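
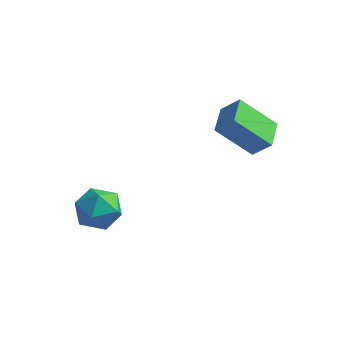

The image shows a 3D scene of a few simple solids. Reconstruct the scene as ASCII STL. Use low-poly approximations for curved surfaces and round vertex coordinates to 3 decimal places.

solid 
facet normal -0.193 0.920 0.341
outer loop
vertex -3.12 -2.412 -4.156
vertex -3.514 -2.846 -3.207
vertex -2.433 -2.587 -3.295
endloop
endfacet
facet normal 0.366 0.925 -0.104
outer loop
vertex -3.12 -2.412 -4.156
vertex -2.433 -2.587 -3.295
vertex -2.103 -2.834 -4.331
endloop
endfacet
facet normal 0.150 0.664 -0.732
outer loop
vertex -3.12 -2.412 -4.156
vertex -2.103 -2.834 -4.331
vertex -2.98 -3.245 -4.883
endloop
endfacet
facet normal -0.543 0.499 -0.676
outer loop
vertex -3.12 -2.412 -4.156
vertex -2.98 -3.245 -4.883
vertex -3.851 -3.252 -4.189
endloop
endfacet
facet normal -0.754 0.657 -0.013
outer loop
vertex -3.12 -2.412 -4.156
vertex -3.851 -3.252 -4.189
vertex -3.514 -2.846 -3.207
endloop
endfacet
facet normal 0.861 0.483 0.159
outer loop
vertex -2.103 -2.834 -4.331
vertex -2.433 -2.587 -3.295
vertex -1.869 -3.528 -3.491
endloop
endfacet
facet normal -0.042 0.475 0.879
outer loop
vertex -2.433 -2.587 -3.295
vertex -3.514 -2.846 -3.207
vertex -2.74 -3.535 -2.797
endloop
endfacet
facet normal -0.951 0.050 0.306
outer loop
vertex -3.514 -2.846 -3.207
vertex -3.851 -3.252 -4.189
vertex -3.617 -3.946 -3.349
endloop
endfacet
facet normal -0.609 -0.205 -0.766
outer loop
vertex -3.851 -3.252 -4.189
vertex -2.98 -3.245 -4.883
vertex -3.287 -4.193 -4.385
endloop
endfacet
facet normal 0.510 0.063 -0.858
outer loop
vertex -2.98 -3.245 -4.883
vertex -2.103 -2.834 -4.331
vertex -2.206 -3.934 -4.473
endloop
endfacet
facet normal 0.543 -0.499 0.676
outer loop
vertex -2.6 -4.368 -3.524
vertex -1.869 -3.528 -3.491
vertex -2.74 -3.535 -2.797
endloop
endfacet
facet normal -0.150 -0.664 0.732
outer loop
vertex -2.6 -4.368 -3.524
vertex -2.74 -3.535 -2.797
vertex -3.617 -3.946 -3.349
endloop
endfacet
facet normal -0.366 -0.925 0.104
outer loop
vertex -2.6 -4.368 -3.524
vertex -3.617 -3.946 -3.349
vertex -3.287 -4.193 -4.385
endloop
endfacet
facet normal 0.193 -0.920 -0.341
outer loop
vertex -2.6 -4.368 -3.524
vertex -3.287 -4.193 -4.385
vertex -2.206 -3.934 -4.473
endloop
endfacet
facet normal 0.754 -0.657 0.013
outer loop
vertex -2.6 -4.368 -3.524
vertex -2.206 -3.934 -4.473
vertex -1.869 -3.528 -3.491
endloop
endfacet
facet normal 0.609 0.205 0.766
outer loop
vertex -2.74 -3.535 -2.797
vertex -1.869 -3.528 -3.491
vertex -2.433 -2.587 -3.295
endloop
endfacet
facet normal -0.510 -0.063 0.858
outer loop
vertex -3.617 -3.946 -3.349
vertex -2.74 -3.535 -2.797
vertex -3.514 -2.846 -3.207
endloop
endfacet
facet normal -0.861 -0.483 -0.159
outer loop
vertex -3.287 -4.193 -4.385
vertex -3.617 -3.946 -3.349
vertex -3.851 -3.252 -4.189
endloop
endfacet
facet normal 0.042 -0.475 -0.879
outer loop
vertex -2.206 -3.934 -4.473
vertex -3.287 -4.193 -4.385
vertex -2.98 -3.245 -4.883
endloop
endfacet
facet normal 0.951 -0.050 -0.306
outer loop
vertex -1.869 -3.528 -3.491
vertex -2.206 -3.934 -4.473
vertex -2.103 -2.834 -4.331
endloop
endfacet
facet normal -0.661 -0.302 0.687
outer loop
vertex 1.483 -0.044 0.927
vertex 1.074 1.321 1.134
vertex 0.691 -0.159 0.115
endloop
endfacet
facet normal 0.285 -0.948 -0.143
outer loop
vertex 2.086 0.479 -1.334
vertex 1.483 -0.044 0.927
vertex 0.691 -0.159 0.115
endloop
endfacet
facet normal -0.661 -0.302 0.687
outer loop
vertex 0.691 -0.159 0.115
vertex 1.074 1.321 1.134
vertex 0.282 1.206 0.322
endloop
endfacet
facet normal -0.694 -0.100 -0.713
outer loop
vertex 0.282 1.206 0.322
vertex 2.086 0.479 -1.334
vertex 0.691 -0.159 0.115
endloop
endfacet
facet normal 0.694 0.100 0.713
outer loop
vertex 1.483 -0.044 0.927
vertex 2.469 1.959 -0.315
vertex 1.074 1.321 1.134
endloop
endfacet
facet normal 0.285 -0.948 -0.143
outer loop
vertex 2.878 0.594 -0.522
vertex 1.483 -0.044 0.927
vertex 2.086 0.479 -1.334
endloop
endfacet
facet normal 0.694 0.100 0.713
outer loop
vertex 2.878 0.594 -0.522
vertex 2.469 1.959 -0.315
vertex 1.483 -0.044 0.927
endloop
endfacet
facet normal -0.285 0.948 0.143
outer loop
vertex 1.074 1.321 1.134
vertex 2.469 1.959 -0.315
vertex 0.282 1.206 0.322
endloop
endfacet
facet normal -0.694 -0.100 -0.713
outer loop
vertex 1.677 1.844 -1.127
vertex 2.086 0.479 -1.334
vertex 0.282 1.206 0.322
endloop
endfacet
facet normal -0.285 0.948 0.143
outer loop
vertex 0.282 1.206 0.322
vertex 2.469 1.959 -0.315
vertex 1.677 1.844 -1.127
endloop
endfacet
facet normal 0.661 0.302 -0.687
outer loop
vertex 1.677 1.844 -1.127
vertex 2.878 0.594 -0.522
vertex 2.086 0.479 -1.334
endloop
endfacet
facet normal 0.661 0.302 -0.687
outer loop
vertex 2.469 1.959 -0.315
vertex 2.878 0.594 -0.522
vertex 1.677 1.844 -1.127
endloop
endfacet

endsolid


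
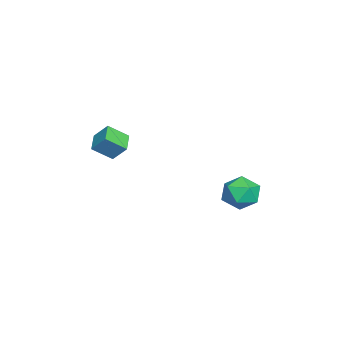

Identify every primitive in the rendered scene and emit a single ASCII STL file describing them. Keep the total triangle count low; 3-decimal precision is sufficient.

solid 
facet normal -0.946 -0.064 0.316
outer loop
vertex -2.431 -3.488 4.684
vertex -2.75 -2.522 3.924
vertex -2.658 -4.211 3.86
endloop
endfacet
facet normal 0.251 -0.761 0.598
outer loop
vertex -1.57 -4.138 3.496
vertex -2.431 -3.488 4.684
vertex -2.658 -4.211 3.86
endloop
endfacet
facet normal -0.946 -0.064 0.316
outer loop
vertex -2.658 -4.211 3.86
vertex -2.75 -2.522 3.924
vertex -2.977 -3.245 3.1
endloop
endfacet
facet normal -0.203 -0.646 -0.736
outer loop
vertex -2.977 -3.245 3.1
vertex -1.57 -4.138 3.496
vertex -2.658 -4.211 3.86
endloop
endfacet
facet normal 0.203 0.646 0.736
outer loop
vertex -2.431 -3.488 4.684
vertex -1.662 -2.449 3.56
vertex -2.75 -2.522 3.924
endloop
endfacet
facet normal 0.251 -0.761 0.598
outer loop
vertex -1.343 -3.415 4.32
vertex -2.431 -3.488 4.684
vertex -1.57 -4.138 3.496
endloop
endfacet
facet normal 0.203 0.646 0.736
outer loop
vertex -1.343 -3.415 4.32
vertex -1.662 -2.449 3.56
vertex -2.431 -3.488 4.684
endloop
endfacet
facet normal -0.251 0.761 -0.598
outer loop
vertex -2.75 -2.522 3.924
vertex -1.662 -2.449 3.56
vertex -2.977 -3.245 3.1
endloop
endfacet
facet normal -0.203 -0.646 -0.736
outer loop
vertex -1.889 -3.172 2.736
vertex -1.57 -4.138 3.496
vertex -2.977 -3.245 3.1
endloop
endfacet
facet normal -0.251 0.761 -0.598
outer loop
vertex -2.977 -3.245 3.1
vertex -1.662 -2.449 3.56
vertex -1.889 -3.172 2.736
endloop
endfacet
facet normal 0.946 0.064 -0.316
outer loop
vertex -1.889 -3.172 2.736
vertex -1.343 -3.415 4.32
vertex -1.57 -4.138 3.496
endloop
endfacet
facet normal 0.946 0.064 -0.316
outer loop
vertex -1.662 -2.449 3.56
vertex -1.343 -3.415 4.32
vertex -1.889 -3.172 2.736
endloop
endfacet
facet normal 0.315 -0.045 0.948
outer loop
vertex -1.922 3.368 1.232
vertex -2.842 2.895 1.515
vertex -2.004 2.299 1.209
endloop
endfacet
facet normal 0.865 -0.077 0.497
outer loop
vertex -1.922 3.368 1.232
vertex -2.004 2.299 1.209
vertex -1.502 2.815 0.415
endloop
endfacet
facet normal 0.854 0.511 0.093
outer loop
vertex -1.922 3.368 1.232
vertex -1.502 2.815 0.415
vertex -2.029 3.73 0.229
endloop
endfacet
facet normal 0.296 0.908 0.296
outer loop
vertex -1.922 3.368 1.232
vertex -2.029 3.73 0.229
vertex -2.858 3.779 0.908
endloop
endfacet
facet normal -0.037 0.565 0.824
outer loop
vertex -1.922 3.368 1.232
vertex -2.858 3.779 0.908
vertex -2.842 2.895 1.515
endloop
endfacet
facet normal 0.766 -0.640 0.068
outer loop
vertex -1.502 2.815 0.415
vertex -2.004 2.299 1.209
vertex -2.162 2.001 0.192
endloop
endfacet
facet normal -0.126 -0.587 0.800
outer loop
vertex -2.004 2.299 1.209
vertex -2.842 2.895 1.515
vertex -2.991 2.05 0.871
endloop
endfacet
facet normal -0.694 0.399 0.599
outer loop
vertex -2.842 2.895 1.515
vertex -2.858 3.779 0.908
vertex -3.518 2.965 0.685
endloop
endfacet
facet normal -0.153 0.954 -0.256
outer loop
vertex -2.858 3.779 0.908
vertex -2.029 3.73 0.229
vertex -3.016 3.481 -0.109
endloop
endfacet
facet normal 0.749 0.313 -0.584
outer loop
vertex -2.029 3.73 0.229
vertex -1.502 2.815 0.415
vertex -2.178 2.885 -0.415
endloop
endfacet
facet normal -0.296 -0.908 -0.296
outer loop
vertex -3.098 2.412 -0.132
vertex -2.162 2.001 0.192
vertex -2.991 2.05 0.871
endloop
endfacet
facet normal -0.854 -0.511 -0.093
outer loop
vertex -3.098 2.412 -0.132
vertex -2.991 2.05 0.871
vertex -3.518 2.965 0.685
endloop
endfacet
facet normal -0.865 0.077 -0.497
outer loop
vertex -3.098 2.412 -0.132
vertex -3.518 2.965 0.685
vertex -3.016 3.481 -0.109
endloop
endfacet
facet normal -0.315 0.045 -0.948
outer loop
vertex -3.098 2.412 -0.132
vertex -3.016 3.481 -0.109
vertex -2.178 2.885 -0.415
endloop
endfacet
facet normal 0.037 -0.565 -0.824
outer loop
vertex -3.098 2.412 -0.132
vertex -2.178 2.885 -0.415
vertex -2.162 2.001 0.192
endloop
endfacet
facet normal 0.153 -0.954 0.256
outer loop
vertex -2.991 2.05 0.871
vertex -2.162 2.001 0.192
vertex -2.004 2.299 1.209
endloop
endfacet
facet normal -0.749 -0.313 0.584
outer loop
vertex -3.518 2.965 0.685
vertex -2.991 2.05 0.871
vertex -2.842 2.895 1.515
endloop
endfacet
facet normal -0.766 0.640 -0.068
outer loop
vertex -3.016 3.481 -0.109
vertex -3.518 2.965 0.685
vertex -2.858 3.779 0.908
endloop
endfacet
facet normal 0.126 0.587 -0.800
outer loop
vertex -2.178 2.885 -0.415
vertex -3.016 3.481 -0.109
vertex -2.029 3.73 0.229
endloop
endfacet
facet normal 0.694 -0.399 -0.599
outer loop
vertex -2.162 2.001 0.192
vertex -2.178 2.885 -0.415
vertex -1.502 2.815 0.415
endloop
endfacet

endsolid


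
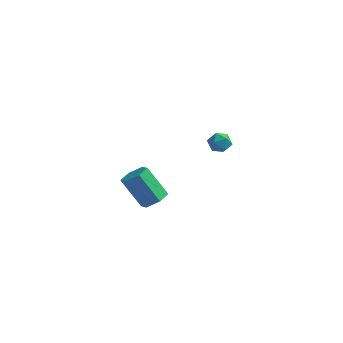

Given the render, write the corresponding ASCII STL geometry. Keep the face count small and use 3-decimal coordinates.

solid 
facet normal 0.597 -0.079 -0.798
outer loop
vertex -0.925 3.839 -3.555
vertex -1.542 3.542 -3.987
vertex -1.41 4.34 -3.967
endloop
endfacet
facet normal 0.535 0.782 0.321
outer loop
vertex -0.925 3.839 -3.555
vertex -1.41 4.34 -3.967
vertex -2.1 3.996 -1.982
endloop
endfacet
facet normal 0.535 0.782 0.321
outer loop
vertex -2.1 3.996 -1.982
vertex -1.41 4.34 -3.967
vertex -2.585 4.497 -2.394
endloop
endfacet
facet normal -0.596 0.080 0.799
outer loop
vertex -2.1 3.996 -1.982
vertex -2.585 4.497 -2.394
vertex -2.718 3.698 -2.413
endloop
endfacet
facet normal 0.597 -0.079 -0.798
outer loop
vertex -1.41 4.34 -3.967
vertex -1.542 3.542 -3.987
vertex -2.027 4.043 -4.399
endloop
endfacet
facet normal -0.250 0.927 -0.280
outer loop
vertex -1.41 4.34 -3.967
vertex -2.027 4.043 -4.399
vertex -2.585 4.497 -2.394
endloop
endfacet
facet normal -0.251 0.927 -0.280
outer loop
vertex -2.585 4.497 -2.394
vertex -2.027 4.043 -4.399
vertex -3.202 4.2 -2.825
endloop
endfacet
facet normal -0.596 0.080 0.799
outer loop
vertex -2.585 4.497 -2.394
vertex -3.202 4.2 -2.825
vertex -2.718 3.698 -2.413
endloop
endfacet
facet normal 0.596 -0.080 -0.799
outer loop
vertex -2.027 4.043 -4.399
vertex -1.542 3.542 -3.987
vertex -2.16 3.244 -4.418
endloop
endfacet
facet normal -0.786 0.145 -0.601
outer loop
vertex -2.027 4.043 -4.399
vertex -2.16 3.244 -4.418
vertex -3.202 4.2 -2.825
endloop
endfacet
facet normal -0.786 0.146 -0.601
outer loop
vertex -3.202 4.2 -2.825
vertex -2.16 3.244 -4.418
vertex -3.335 3.401 -2.845
endloop
endfacet
facet normal -0.597 0.079 0.798
outer loop
vertex -3.202 4.2 -2.825
vertex -3.335 3.401 -2.845
vertex -2.718 3.698 -2.413
endloop
endfacet
facet normal 0.596 -0.080 -0.799
outer loop
vertex -2.16 3.244 -4.418
vertex -1.542 3.542 -3.987
vertex -1.675 2.743 -4.006
endloop
endfacet
facet normal -0.535 -0.782 -0.321
outer loop
vertex -2.16 3.244 -4.418
vertex -1.675 2.743 -4.006
vertex -3.335 3.401 -2.845
endloop
endfacet
facet normal -0.535 -0.782 -0.321
outer loop
vertex -3.335 3.401 -2.845
vertex -1.675 2.743 -4.006
vertex -2.85 2.9 -2.433
endloop
endfacet
facet normal -0.597 0.079 0.798
outer loop
vertex -3.335 3.401 -2.845
vertex -2.85 2.9 -2.433
vertex -2.718 3.698 -2.413
endloop
endfacet
facet normal 0.596 -0.080 -0.799
outer loop
vertex -1.675 2.743 -4.006
vertex -1.542 3.542 -3.987
vertex -1.058 3.04 -3.575
endloop
endfacet
facet normal 0.251 -0.927 0.280
outer loop
vertex -1.675 2.743 -4.006
vertex -1.058 3.04 -3.575
vertex -2.85 2.9 -2.433
endloop
endfacet
facet normal 0.251 -0.927 0.279
outer loop
vertex -2.85 2.9 -2.433
vertex -1.058 3.04 -3.575
vertex -2.233 3.197 -2.001
endloop
endfacet
facet normal -0.597 0.079 0.798
outer loop
vertex -2.85 2.9 -2.433
vertex -2.233 3.197 -2.001
vertex -2.718 3.698 -2.413
endloop
endfacet
facet normal 0.597 -0.079 -0.798
outer loop
vertex -1.058 3.04 -3.575
vertex -1.542 3.542 -3.987
vertex -0.925 3.839 -3.555
endloop
endfacet
facet normal 0.786 -0.146 0.601
outer loop
vertex -1.058 3.04 -3.575
vertex -0.925 3.839 -3.555
vertex -2.233 3.197 -2.001
endloop
endfacet
facet normal 0.786 -0.145 0.601
outer loop
vertex -2.233 3.197 -2.001
vertex -0.925 3.839 -3.555
vertex -2.1 3.996 -1.982
endloop
endfacet
facet normal -0.596 0.080 0.799
outer loop
vertex -2.233 3.197 -2.001
vertex -2.1 3.996 -1.982
vertex -2.718 3.698 -2.413
endloop
endfacet
facet normal 0.262 0.309 0.914
outer loop
vertex 2.922 1.666 3.538
vertex 2.506 1.252 3.797
vertex 3.111 1.071 3.685
endloop
endfacet
facet normal 0.806 0.370 0.461
outer loop
vertex 2.922 1.666 3.538
vertex 3.111 1.071 3.685
vertex 3.301 1.341 3.136
endloop
endfacet
facet normal 0.602 0.795 -0.075
outer loop
vertex 2.922 1.666 3.538
vertex 3.301 1.341 3.136
vertex 2.813 1.689 2.907
endloop
endfacet
facet normal -0.071 0.996 0.049
outer loop
vertex 2.922 1.666 3.538
vertex 2.813 1.689 2.907
vertex 2.322 1.634 3.315
endloop
endfacet
facet normal -0.282 0.696 0.660
outer loop
vertex 2.922 1.666 3.538
vertex 2.322 1.634 3.315
vertex 2.506 1.252 3.797
endloop
endfacet
facet normal 0.942 -0.277 0.189
outer loop
vertex 3.301 1.341 3.136
vertex 3.111 1.071 3.685
vertex 3.118 0.726 3.145
endloop
endfacet
facet normal 0.059 -0.376 0.925
outer loop
vertex 3.111 1.071 3.685
vertex 2.506 1.252 3.797
vertex 2.627 0.671 3.553
endloop
endfacet
facet normal -0.821 0.252 0.513
outer loop
vertex 2.506 1.252 3.797
vertex 2.322 1.634 3.315
vertex 2.139 1.019 3.324
endloop
endfacet
facet normal -0.479 0.737 -0.477
outer loop
vertex 2.322 1.634 3.315
vertex 2.813 1.689 2.907
vertex 2.329 1.289 2.775
endloop
endfacet
facet normal 0.611 0.411 -0.677
outer loop
vertex 2.813 1.689 2.907
vertex 3.301 1.341 3.136
vertex 2.934 1.108 2.663
endloop
endfacet
facet normal 0.071 -0.996 -0.049
outer loop
vertex 2.518 0.694 2.922
vertex 3.118 0.726 3.145
vertex 2.627 0.671 3.553
endloop
endfacet
facet normal -0.602 -0.795 0.075
outer loop
vertex 2.518 0.694 2.922
vertex 2.627 0.671 3.553
vertex 2.139 1.019 3.324
endloop
endfacet
facet normal -0.806 -0.370 -0.461
outer loop
vertex 2.518 0.694 2.922
vertex 2.139 1.019 3.324
vertex 2.329 1.289 2.775
endloop
endfacet
facet normal -0.262 -0.309 -0.914
outer loop
vertex 2.518 0.694 2.922
vertex 2.329 1.289 2.775
vertex 2.934 1.108 2.663
endloop
endfacet
facet normal 0.282 -0.696 -0.660
outer loop
vertex 2.518 0.694 2.922
vertex 2.934 1.108 2.663
vertex 3.118 0.726 3.145
endloop
endfacet
facet normal 0.479 -0.737 0.477
outer loop
vertex 2.627 0.671 3.553
vertex 3.118 0.726 3.145
vertex 3.111 1.071 3.685
endloop
endfacet
facet normal -0.611 -0.411 0.677
outer loop
vertex 2.139 1.019 3.324
vertex 2.627 0.671 3.553
vertex 2.506 1.252 3.797
endloop
endfacet
facet normal -0.942 0.277 -0.189
outer loop
vertex 2.329 1.289 2.775
vertex 2.139 1.019 3.324
vertex 2.322 1.634 3.315
endloop
endfacet
facet normal -0.059 0.376 -0.925
outer loop
vertex 2.934 1.108 2.663
vertex 2.329 1.289 2.775
vertex 2.813 1.689 2.907
endloop
endfacet
facet normal 0.821 -0.252 -0.513
outer loop
vertex 3.118 0.726 3.145
vertex 2.934 1.108 2.663
vertex 3.301 1.341 3.136
endloop
endfacet

endsolid


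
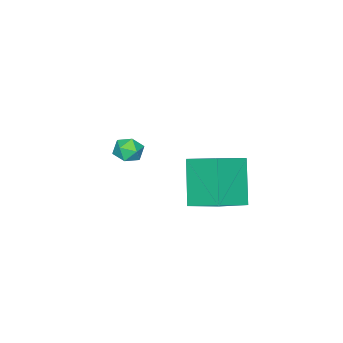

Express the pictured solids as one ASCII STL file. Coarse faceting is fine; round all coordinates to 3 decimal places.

solid 
facet normal -0.265 0.705 0.657
outer loop
vertex 1.683 -2.951 1.55
vertex 2.005 -3.268 2.02
vertex 2.311 -2.819 1.662
endloop
endfacet
facet normal -0.206 0.979 0.002
outer loop
vertex 1.683 -2.951 1.55
vertex 2.311 -2.819 1.662
vertex 2.091 -2.864 1.05
endloop
endfacet
facet normal -0.655 0.625 -0.426
outer loop
vertex 1.683 -2.951 1.55
vertex 2.091 -2.864 1.05
vertex 1.648 -3.342 1.03
endloop
endfacet
facet normal -0.991 0.132 -0.033
outer loop
vertex 1.683 -2.951 1.55
vertex 1.648 -3.342 1.03
vertex 1.595 -3.592 1.63
endloop
endfacet
facet normal -0.749 0.182 0.636
outer loop
vertex 1.683 -2.951 1.55
vertex 1.595 -3.592 1.63
vertex 2.005 -3.268 2.02
endloop
endfacet
facet normal 0.459 0.859 -0.228
outer loop
vertex 2.091 -2.864 1.05
vertex 2.311 -2.819 1.662
vertex 2.665 -3.128 1.21
endloop
endfacet
facet normal 0.364 0.416 0.833
outer loop
vertex 2.311 -2.819 1.662
vertex 2.005 -3.268 2.02
vertex 2.612 -3.378 1.81
endloop
endfacet
facet normal -0.420 -0.430 0.799
outer loop
vertex 2.005 -3.268 2.02
vertex 1.595 -3.592 1.63
vertex 2.169 -3.856 1.79
endloop
endfacet
facet normal -0.810 -0.512 -0.285
outer loop
vertex 1.595 -3.592 1.63
vertex 1.648 -3.342 1.03
vertex 1.949 -3.901 1.178
endloop
endfacet
facet normal -0.267 0.286 -0.920
outer loop
vertex 1.648 -3.342 1.03
vertex 2.091 -2.864 1.05
vertex 2.255 -3.452 0.82
endloop
endfacet
facet normal 0.991 -0.132 0.033
outer loop
vertex 2.577 -3.769 1.29
vertex 2.665 -3.128 1.21
vertex 2.612 -3.378 1.81
endloop
endfacet
facet normal 0.655 -0.625 0.426
outer loop
vertex 2.577 -3.769 1.29
vertex 2.612 -3.378 1.81
vertex 2.169 -3.856 1.79
endloop
endfacet
facet normal 0.206 -0.979 -0.002
outer loop
vertex 2.577 -3.769 1.29
vertex 2.169 -3.856 1.79
vertex 1.949 -3.901 1.178
endloop
endfacet
facet normal 0.265 -0.705 -0.657
outer loop
vertex 2.577 -3.769 1.29
vertex 1.949 -3.901 1.178
vertex 2.255 -3.452 0.82
endloop
endfacet
facet normal 0.749 -0.182 -0.636
outer loop
vertex 2.577 -3.769 1.29
vertex 2.255 -3.452 0.82
vertex 2.665 -3.128 1.21
endloop
endfacet
facet normal 0.810 0.512 0.285
outer loop
vertex 2.612 -3.378 1.81
vertex 2.665 -3.128 1.21
vertex 2.311 -2.819 1.662
endloop
endfacet
facet normal 0.267 -0.286 0.920
outer loop
vertex 2.169 -3.856 1.79
vertex 2.612 -3.378 1.81
vertex 2.005 -3.268 2.02
endloop
endfacet
facet normal -0.459 -0.859 0.228
outer loop
vertex 1.949 -3.901 1.178
vertex 2.169 -3.856 1.79
vertex 1.595 -3.592 1.63
endloop
endfacet
facet normal -0.364 -0.416 -0.833
outer loop
vertex 2.255 -3.452 0.82
vertex 1.949 -3.901 1.178
vertex 1.648 -3.342 1.03
endloop
endfacet
facet normal 0.420 0.430 -0.799
outer loop
vertex 2.665 -3.128 1.21
vertex 2.255 -3.452 0.82
vertex 2.091 -2.864 1.05
endloop
endfacet
facet normal -0.456 -0.367 0.810
outer loop
vertex 2.73 -0.223 2.641
vertex 2.727 1.153 3.263
vertex 1.333 0.07 1.987
endloop
endfacet
facet normal 0.002 -0.911 -0.412
outer loop
vertex 2.273 0.827 0.317
vertex 2.73 -0.223 2.641
vertex 1.333 0.07 1.987
endloop
endfacet
facet normal -0.456 -0.367 0.810
outer loop
vertex 1.333 0.07 1.987
vertex 2.727 1.153 3.263
vertex 1.33 1.446 2.609
endloop
endfacet
facet normal -0.890 0.186 -0.416
outer loop
vertex 1.33 1.446 2.609
vertex 2.273 0.827 0.317
vertex 1.333 0.07 1.987
endloop
endfacet
facet normal 0.890 -0.186 0.416
outer loop
vertex 2.73 -0.223 2.641
vertex 3.667 1.91 1.593
vertex 2.727 1.153 3.263
endloop
endfacet
facet normal 0.002 -0.911 -0.412
outer loop
vertex 3.67 0.534 0.971
vertex 2.73 -0.223 2.641
vertex 2.273 0.827 0.317
endloop
endfacet
facet normal 0.890 -0.186 0.416
outer loop
vertex 3.67 0.534 0.971
vertex 3.667 1.91 1.593
vertex 2.73 -0.223 2.641
endloop
endfacet
facet normal -0.002 0.911 0.412
outer loop
vertex 2.727 1.153 3.263
vertex 3.667 1.91 1.593
vertex 1.33 1.446 2.609
endloop
endfacet
facet normal -0.890 0.186 -0.416
outer loop
vertex 2.27 2.203 0.939
vertex 2.273 0.827 0.317
vertex 1.33 1.446 2.609
endloop
endfacet
facet normal -0.002 0.911 0.412
outer loop
vertex 1.33 1.446 2.609
vertex 3.667 1.91 1.593
vertex 2.27 2.203 0.939
endloop
endfacet
facet normal 0.456 0.367 -0.810
outer loop
vertex 2.27 2.203 0.939
vertex 3.67 0.534 0.971
vertex 2.273 0.827 0.317
endloop
endfacet
facet normal 0.456 0.367 -0.810
outer loop
vertex 3.667 1.91 1.593
vertex 3.67 0.534 0.971
vertex 2.27 2.203 0.939
endloop
endfacet

endsolid


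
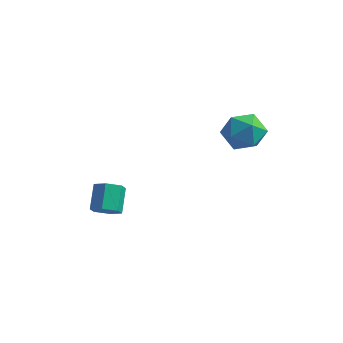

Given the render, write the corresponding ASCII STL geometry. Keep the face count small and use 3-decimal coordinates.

solid 
facet normal -0.219 0.921 0.322
outer loop
vertex 2.102 1.947 1.539
vertex 1.208 1.574 2.0
vertex 2.127 1.599 2.553
endloop
endfacet
facet normal 0.487 0.830 0.273
outer loop
vertex 2.102 1.947 1.539
vertex 2.127 1.599 2.553
vertex 2.925 1.352 1.881
endloop
endfacet
facet normal 0.640 0.654 -0.402
outer loop
vertex 2.102 1.947 1.539
vertex 2.925 1.352 1.881
vertex 2.5 1.173 0.913
endloop
endfacet
facet normal 0.029 0.638 -0.770
outer loop
vertex 2.102 1.947 1.539
vertex 2.5 1.173 0.913
vertex 1.439 1.31 0.986
endloop
endfacet
facet normal -0.501 0.803 -0.323
outer loop
vertex 2.102 1.947 1.539
vertex 1.439 1.31 0.986
vertex 1.208 1.574 2.0
endloop
endfacet
facet normal 0.668 0.280 0.690
outer loop
vertex 2.925 1.352 1.881
vertex 2.127 1.599 2.553
vertex 2.541 0.61 2.554
endloop
endfacet
facet normal -0.475 0.427 0.769
outer loop
vertex 2.127 1.599 2.553
vertex 1.208 1.574 2.0
vertex 1.48 0.747 2.627
endloop
endfacet
facet normal -0.933 0.235 -0.274
outer loop
vertex 1.208 1.574 2.0
vertex 1.439 1.31 0.986
vertex 1.055 0.568 1.659
endloop
endfacet
facet normal -0.073 -0.031 -0.997
outer loop
vertex 1.439 1.31 0.986
vertex 2.5 1.173 0.913
vertex 1.853 0.321 0.987
endloop
endfacet
facet normal 0.916 -0.003 -0.402
outer loop
vertex 2.5 1.173 0.913
vertex 2.925 1.352 1.881
vertex 2.772 0.346 1.54
endloop
endfacet
facet normal -0.029 -0.638 0.770
outer loop
vertex 1.878 -0.027 2.001
vertex 2.541 0.61 2.554
vertex 1.48 0.747 2.627
endloop
endfacet
facet normal -0.640 -0.654 0.402
outer loop
vertex 1.878 -0.027 2.001
vertex 1.48 0.747 2.627
vertex 1.055 0.568 1.659
endloop
endfacet
facet normal -0.487 -0.830 -0.273
outer loop
vertex 1.878 -0.027 2.001
vertex 1.055 0.568 1.659
vertex 1.853 0.321 0.987
endloop
endfacet
facet normal 0.219 -0.921 -0.322
outer loop
vertex 1.878 -0.027 2.001
vertex 1.853 0.321 0.987
vertex 2.772 0.346 1.54
endloop
endfacet
facet normal 0.501 -0.803 0.323
outer loop
vertex 1.878 -0.027 2.001
vertex 2.772 0.346 1.54
vertex 2.541 0.61 2.554
endloop
endfacet
facet normal 0.073 0.031 0.997
outer loop
vertex 1.48 0.747 2.627
vertex 2.541 0.61 2.554
vertex 2.127 1.599 2.553
endloop
endfacet
facet normal -0.916 0.003 0.402
outer loop
vertex 1.055 0.568 1.659
vertex 1.48 0.747 2.627
vertex 1.208 1.574 2.0
endloop
endfacet
facet normal -0.668 -0.280 -0.690
outer loop
vertex 1.853 0.321 0.987
vertex 1.055 0.568 1.659
vertex 1.439 1.31 0.986
endloop
endfacet
facet normal 0.475 -0.427 -0.769
outer loop
vertex 2.772 0.346 1.54
vertex 1.853 0.321 0.987
vertex 2.5 1.173 0.913
endloop
endfacet
facet normal 0.933 -0.235 0.274
outer loop
vertex 2.541 0.61 2.554
vertex 2.772 0.346 1.54
vertex 2.925 1.352 1.881
endloop
endfacet
facet normal 0.255 -0.684 -0.683
outer loop
vertex -2.72 -1.316 -3.744
vertex -3.275 -1.739 -3.528
vertex -3.375 -1.247 -4.058
endloop
endfacet
facet normal 0.359 0.723 -0.590
outer loop
vertex -2.72 -1.316 -3.744
vertex -3.375 -1.247 -4.058
vertex -3.07 -0.379 -2.808
endloop
endfacet
facet normal 0.359 0.723 -0.590
outer loop
vertex -3.07 -0.379 -2.808
vertex -3.375 -1.247 -4.058
vertex -3.725 -0.31 -3.122
endloop
endfacet
facet normal -0.255 0.685 0.683
outer loop
vertex -3.07 -0.379 -2.808
vertex -3.725 -0.31 -3.122
vertex -3.625 -0.801 -2.592
endloop
endfacet
facet normal 0.254 -0.684 -0.683
outer loop
vertex -3.375 -1.247 -4.058
vertex -3.275 -1.739 -3.528
vertex -3.93 -1.669 -3.842
endloop
endfacet
facet normal -0.597 0.444 -0.668
outer loop
vertex -3.375 -1.247 -4.058
vertex -3.93 -1.669 -3.842
vertex -3.725 -0.31 -3.122
endloop
endfacet
facet normal -0.597 0.444 -0.668
outer loop
vertex -3.725 -0.31 -3.122
vertex -3.93 -1.669 -3.842
vertex -4.28 -0.732 -2.906
endloop
endfacet
facet normal -0.255 0.685 0.683
outer loop
vertex -3.725 -0.31 -3.122
vertex -4.28 -0.732 -2.906
vertex -3.625 -0.801 -2.592
endloop
endfacet
facet normal 0.254 -0.684 -0.683
outer loop
vertex -3.93 -1.669 -3.842
vertex -3.275 -1.739 -3.528
vertex -3.83 -2.161 -3.312
endloop
endfacet
facet normal -0.957 -0.279 -0.078
outer loop
vertex -3.93 -1.669 -3.842
vertex -3.83 -2.161 -3.312
vertex -4.28 -0.732 -2.906
endloop
endfacet
facet normal -0.957 -0.279 -0.078
outer loop
vertex -4.28 -0.732 -2.906
vertex -3.83 -2.161 -3.312
vertex -4.18 -1.224 -2.376
endloop
endfacet
facet normal -0.255 0.684 0.683
outer loop
vertex -4.28 -0.732 -2.906
vertex -4.18 -1.224 -2.376
vertex -3.625 -0.801 -2.592
endloop
endfacet
facet normal 0.255 -0.685 -0.683
outer loop
vertex -3.83 -2.161 -3.312
vertex -3.275 -1.739 -3.528
vertex -3.175 -2.23 -2.998
endloop
endfacet
facet normal -0.359 -0.723 0.590
outer loop
vertex -3.83 -2.161 -3.312
vertex -3.175 -2.23 -2.998
vertex -4.18 -1.224 -2.376
endloop
endfacet
facet normal -0.359 -0.723 0.590
outer loop
vertex -4.18 -1.224 -2.376
vertex -3.175 -2.23 -2.998
vertex -3.525 -1.293 -2.062
endloop
endfacet
facet normal -0.255 0.684 0.683
outer loop
vertex -4.18 -1.224 -2.376
vertex -3.525 -1.293 -2.062
vertex -3.625 -0.801 -2.592
endloop
endfacet
facet normal 0.255 -0.685 -0.683
outer loop
vertex -3.175 -2.23 -2.998
vertex -3.275 -1.739 -3.528
vertex -2.62 -1.808 -3.214
endloop
endfacet
facet normal 0.597 -0.444 0.668
outer loop
vertex -3.175 -2.23 -2.998
vertex -2.62 -1.808 -3.214
vertex -3.525 -1.293 -2.062
endloop
endfacet
facet normal 0.597 -0.444 0.668
outer loop
vertex -3.525 -1.293 -2.062
vertex -2.62 -1.808 -3.214
vertex -2.97 -0.871 -2.278
endloop
endfacet
facet normal -0.254 0.684 0.683
outer loop
vertex -3.525 -1.293 -2.062
vertex -2.97 -0.871 -2.278
vertex -3.625 -0.801 -2.592
endloop
endfacet
facet normal 0.255 -0.684 -0.683
outer loop
vertex -2.62 -1.808 -3.214
vertex -3.275 -1.739 -3.528
vertex -2.72 -1.316 -3.744
endloop
endfacet
facet normal 0.957 0.279 0.078
outer loop
vertex -2.62 -1.808 -3.214
vertex -2.72 -1.316 -3.744
vertex -2.97 -0.871 -2.278
endloop
endfacet
facet normal 0.957 0.279 0.078
outer loop
vertex -2.97 -0.871 -2.278
vertex -2.72 -1.316 -3.744
vertex -3.07 -0.379 -2.808
endloop
endfacet
facet normal -0.254 0.684 0.683
outer loop
vertex -2.97 -0.871 -2.278
vertex -3.07 -0.379 -2.808
vertex -3.625 -0.801 -2.592
endloop
endfacet

endsolid


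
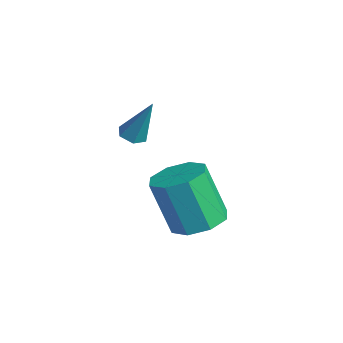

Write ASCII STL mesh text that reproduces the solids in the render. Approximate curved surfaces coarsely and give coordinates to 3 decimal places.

solid 
facet normal -0.287 -0.281 -0.916
outer loop
vertex -3.07 -0.307 -1.118
vertex -3.452 -0.607 -0.906
vertex -3.551 -0.102 -1.03
endloop
endfacet
facet normal 0.370 0.921 -0.123
outer loop
vertex -3.07 -0.307 -1.118
vertex -3.551 -0.102 -1.03
vertex -2.948 -0.113 0.706
endloop
endfacet
facet normal -0.285 -0.281 -0.916
outer loop
vertex -3.551 -0.102 -1.03
vertex -3.452 -0.607 -0.906
vertex -3.933 -0.402 -0.819
endloop
endfacet
facet normal -0.538 0.821 0.192
outer loop
vertex -3.551 -0.102 -1.03
vertex -3.933 -0.402 -0.819
vertex -2.948 -0.113 0.706
endloop
endfacet
facet normal -0.286 -0.282 -0.916
outer loop
vertex -3.933 -0.402 -0.819
vertex -3.452 -0.607 -0.906
vertex -3.834 -0.908 -0.694
endloop
endfacet
facet normal -0.837 -0.029 0.546
outer loop
vertex -3.933 -0.402 -0.819
vertex -3.834 -0.908 -0.694
vertex -2.948 -0.113 0.706
endloop
endfacet
facet normal -0.288 -0.280 -0.916
outer loop
vertex -3.834 -0.908 -0.694
vertex -3.452 -0.607 -0.906
vertex -3.354 -1.113 -0.782
endloop
endfacet
facet normal -0.225 -0.779 0.585
outer loop
vertex -3.834 -0.908 -0.694
vertex -3.354 -1.113 -0.782
vertex -2.948 -0.113 0.706
endloop
endfacet
facet normal -0.286 -0.280 -0.916
outer loop
vertex -3.354 -1.113 -0.782
vertex -3.452 -0.607 -0.906
vertex -2.972 -0.813 -0.993
endloop
endfacet
facet normal 0.683 -0.679 0.270
outer loop
vertex -3.354 -1.113 -0.782
vertex -2.972 -0.813 -0.993
vertex -2.948 -0.113 0.706
endloop
endfacet
facet normal -0.287 -0.282 -0.916
outer loop
vertex -2.972 -0.813 -0.993
vertex -3.452 -0.607 -0.906
vertex -3.07 -0.307 -1.118
endloop
endfacet
facet normal 0.982 0.170 -0.084
outer loop
vertex -2.972 -0.813 -0.993
vertex -3.07 -0.307 -1.118
vertex -2.948 -0.113 0.706
endloop
endfacet
facet normal 0.309 0.214 -0.927
outer loop
vertex -0.425 0.673 -4.027
vertex -1.394 0.782 -4.325
vertex -0.683 1.406 -3.944
endloop
endfacet
facet normal 0.892 0.273 0.361
outer loop
vertex -0.425 0.673 -4.027
vertex -0.683 1.406 -3.944
vertex -1.096 0.209 -2.016
endloop
endfacet
facet normal 0.892 0.273 0.361
outer loop
vertex -1.096 0.209 -2.016
vertex -0.683 1.406 -3.944
vertex -1.354 0.941 -1.933
endloop
endfacet
facet normal -0.310 -0.214 0.926
outer loop
vertex -1.096 0.209 -2.016
vertex -1.354 0.941 -1.933
vertex -2.066 0.318 -2.315
endloop
endfacet
facet normal 0.309 0.214 -0.927
outer loop
vertex -0.683 1.406 -3.944
vertex -1.394 0.782 -4.325
vertex -1.357 1.773 -4.084
endloop
endfacet
facet normal 0.397 0.856 0.331
outer loop
vertex -0.683 1.406 -3.944
vertex -1.357 1.773 -4.084
vertex -1.354 0.941 -1.933
endloop
endfacet
facet normal 0.397 0.856 0.331
outer loop
vertex -1.354 0.941 -1.933
vertex -1.357 1.773 -4.084
vertex -2.029 1.308 -2.073
endloop
endfacet
facet normal -0.309 -0.215 0.926
outer loop
vertex -1.354 0.941 -1.933
vertex -2.029 1.308 -2.073
vertex -2.066 0.318 -2.315
endloop
endfacet
facet normal 0.310 0.214 -0.926
outer loop
vertex -1.357 1.773 -4.084
vertex -1.394 0.782 -4.325
vertex -2.053 1.56 -4.366
endloop
endfacet
facet normal -0.330 0.938 0.107
outer loop
vertex -1.357 1.773 -4.084
vertex -2.053 1.56 -4.366
vertex -2.029 1.308 -2.073
endloop
endfacet
facet normal -0.330 0.938 0.107
outer loop
vertex -2.029 1.308 -2.073
vertex -2.053 1.56 -4.366
vertex -2.725 1.095 -2.355
endloop
endfacet
facet normal -0.310 -0.215 0.926
outer loop
vertex -2.029 1.308 -2.073
vertex -2.725 1.095 -2.355
vertex -2.066 0.318 -2.315
endloop
endfacet
facet normal 0.310 0.213 -0.927
outer loop
vertex -2.053 1.56 -4.366
vertex -1.394 0.782 -4.325
vertex -2.364 0.891 -4.624
endloop
endfacet
facet normal -0.864 0.471 -0.180
outer loop
vertex -2.053 1.56 -4.366
vertex -2.364 0.891 -4.624
vertex -2.725 1.095 -2.355
endloop
endfacet
facet normal -0.864 0.470 -0.180
outer loop
vertex -2.725 1.095 -2.355
vertex -2.364 0.891 -4.624
vertex -3.035 0.427 -2.613
endloop
endfacet
facet normal -0.309 -0.214 0.927
outer loop
vertex -2.725 1.095 -2.355
vertex -3.035 0.427 -2.613
vertex -2.066 0.318 -2.315
endloop
endfacet
facet normal 0.310 0.214 -0.926
outer loop
vertex -2.364 0.891 -4.624
vertex -1.394 0.782 -4.325
vertex -2.106 0.159 -4.707
endloop
endfacet
facet normal -0.892 -0.273 -0.361
outer loop
vertex -2.364 0.891 -4.624
vertex -2.106 0.159 -4.707
vertex -3.035 0.427 -2.613
endloop
endfacet
facet normal -0.892 -0.273 -0.361
outer loop
vertex -3.035 0.427 -2.613
vertex -2.106 0.159 -4.707
vertex -2.777 -0.306 -2.696
endloop
endfacet
facet normal -0.309 -0.214 0.927
outer loop
vertex -3.035 0.427 -2.613
vertex -2.777 -0.306 -2.696
vertex -2.066 0.318 -2.315
endloop
endfacet
facet normal 0.309 0.215 -0.926
outer loop
vertex -2.106 0.159 -4.707
vertex -1.394 0.782 -4.325
vertex -1.431 -0.208 -4.567
endloop
endfacet
facet normal -0.397 -0.856 -0.330
outer loop
vertex -2.106 0.159 -4.707
vertex -1.431 -0.208 -4.567
vertex -2.777 -0.306 -2.696
endloop
endfacet
facet normal -0.397 -0.856 -0.331
outer loop
vertex -2.777 -0.306 -2.696
vertex -1.431 -0.208 -4.567
vertex -2.103 -0.673 -2.556
endloop
endfacet
facet normal -0.309 -0.214 0.927
outer loop
vertex -2.777 -0.306 -2.696
vertex -2.103 -0.673 -2.556
vertex -2.066 0.318 -2.315
endloop
endfacet
facet normal 0.310 0.215 -0.926
outer loop
vertex -1.431 -0.208 -4.567
vertex -1.394 0.782 -4.325
vertex -0.735 0.005 -4.285
endloop
endfacet
facet normal 0.330 -0.938 -0.107
outer loop
vertex -1.431 -0.208 -4.567
vertex -0.735 0.005 -4.285
vertex -2.103 -0.673 -2.556
endloop
endfacet
facet normal 0.330 -0.938 -0.107
outer loop
vertex -2.103 -0.673 -2.556
vertex -0.735 0.005 -4.285
vertex -1.407 -0.46 -2.274
endloop
endfacet
facet normal -0.310 -0.214 0.926
outer loop
vertex -2.103 -0.673 -2.556
vertex -1.407 -0.46 -2.274
vertex -2.066 0.318 -2.315
endloop
endfacet
facet normal 0.309 0.214 -0.927
outer loop
vertex -0.735 0.005 -4.285
vertex -1.394 0.782 -4.325
vertex -0.425 0.673 -4.027
endloop
endfacet
facet normal 0.864 -0.470 0.180
outer loop
vertex -0.735 0.005 -4.285
vertex -0.425 0.673 -4.027
vertex -1.407 -0.46 -2.274
endloop
endfacet
facet normal 0.864 -0.471 0.180
outer loop
vertex -1.407 -0.46 -2.274
vertex -0.425 0.673 -4.027
vertex -1.096 0.209 -2.016
endloop
endfacet
facet normal -0.310 -0.213 0.927
outer loop
vertex -1.407 -0.46 -2.274
vertex -1.096 0.209 -2.016
vertex -2.066 0.318 -2.315
endloop
endfacet

endsolid


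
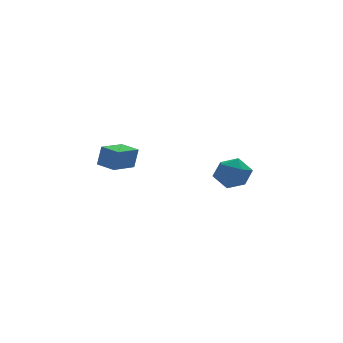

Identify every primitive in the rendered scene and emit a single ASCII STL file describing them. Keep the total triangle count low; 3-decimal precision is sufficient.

solid 
facet normal -0.796 -0.585 0.152
outer loop
vertex -3.114 0.631 1.95
vertex -3.71 1.474 2.074
vertex -3.33 0.64 0.851
endloop
endfacet
facet normal 0.573 -0.811 -0.119
outer loop
vertex -2.15 1.506 0.626
vertex -3.114 0.631 1.95
vertex -3.33 0.64 0.851
endloop
endfacet
facet normal -0.797 -0.584 0.151
outer loop
vertex -3.33 0.64 0.851
vertex -3.71 1.474 2.074
vertex -3.925 1.484 0.975
endloop
endfacet
facet normal -0.193 0.008 -0.981
outer loop
vertex -3.925 1.484 0.975
vertex -2.15 1.506 0.626
vertex -3.33 0.64 0.851
endloop
endfacet
facet normal 0.193 -0.008 0.981
outer loop
vertex -3.114 0.631 1.95
vertex -2.53 2.34 1.849
vertex -3.71 1.474 2.074
endloop
endfacet
facet normal 0.572 -0.811 -0.119
outer loop
vertex -1.935 1.496 1.725
vertex -3.114 0.631 1.95
vertex -2.15 1.506 0.626
endloop
endfacet
facet normal 0.193 -0.008 0.981
outer loop
vertex -1.935 1.496 1.725
vertex -2.53 2.34 1.849
vertex -3.114 0.631 1.95
endloop
endfacet
facet normal -0.573 0.811 0.119
outer loop
vertex -3.71 1.474 2.074
vertex -2.53 2.34 1.849
vertex -3.925 1.484 0.975
endloop
endfacet
facet normal -0.193 0.008 -0.981
outer loop
vertex -2.746 2.349 0.75
vertex -2.15 1.506 0.626
vertex -3.925 1.484 0.975
endloop
endfacet
facet normal -0.572 0.811 0.119
outer loop
vertex -3.925 1.484 0.975
vertex -2.53 2.34 1.849
vertex -2.746 2.349 0.75
endloop
endfacet
facet normal 0.797 0.585 -0.151
outer loop
vertex -2.746 2.349 0.75
vertex -1.935 1.496 1.725
vertex -2.15 1.506 0.626
endloop
endfacet
facet normal 0.797 0.584 -0.152
outer loop
vertex -2.53 2.34 1.849
vertex -1.935 1.496 1.725
vertex -2.746 2.349 0.75
endloop
endfacet
facet normal 0.432 0.785 -0.444
outer loop
vertex 3.725 3.137 -1.468
vertex 2.888 3.718 -1.255
vertex 3.675 3.669 -0.575
endloop
endfacet
facet normal 0.922 0.353 -0.158
outer loop
vertex 3.725 3.137 -1.468
vertex 3.675 3.669 -0.575
vertex 4.046 2.696 -0.581
endloop
endfacet
facet normal 0.843 -0.294 -0.451
outer loop
vertex 3.725 3.137 -1.468
vertex 4.046 2.696 -0.581
vertex 3.488 2.144 -1.264
endloop
endfacet
facet normal 0.304 -0.261 -0.916
outer loop
vertex 3.725 3.137 -1.468
vertex 3.488 2.144 -1.264
vertex 2.772 2.775 -1.681
endloop
endfacet
facet normal 0.050 0.406 -0.912
outer loop
vertex 3.725 3.137 -1.468
vertex 2.772 2.775 -1.681
vertex 2.888 3.718 -1.255
endloop
endfacet
facet normal 0.788 0.297 0.539
outer loop
vertex 4.046 2.696 -0.581
vertex 3.675 3.669 -0.575
vertex 3.408 3.005 0.181
endloop
endfacet
facet normal -0.006 0.997 0.079
outer loop
vertex 3.675 3.669 -0.575
vertex 2.888 3.718 -1.255
vertex 2.692 3.636 -0.236
endloop
endfacet
facet normal -0.625 0.384 -0.679
outer loop
vertex 2.888 3.718 -1.255
vertex 2.772 2.775 -1.681
vertex 2.134 3.084 -0.919
endloop
endfacet
facet normal -0.213 -0.695 -0.686
outer loop
vertex 2.772 2.775 -1.681
vertex 3.488 2.144 -1.264
vertex 2.505 2.111 -0.925
endloop
endfacet
facet normal 0.659 -0.749 0.067
outer loop
vertex 3.488 2.144 -1.264
vertex 4.046 2.696 -0.581
vertex 3.292 2.062 -0.245
endloop
endfacet
facet normal -0.304 0.261 0.916
outer loop
vertex 2.455 2.643 -0.032
vertex 3.408 3.005 0.181
vertex 2.692 3.636 -0.236
endloop
endfacet
facet normal -0.843 0.294 0.451
outer loop
vertex 2.455 2.643 -0.032
vertex 2.692 3.636 -0.236
vertex 2.134 3.084 -0.919
endloop
endfacet
facet normal -0.922 -0.353 0.158
outer loop
vertex 2.455 2.643 -0.032
vertex 2.134 3.084 -0.919
vertex 2.505 2.111 -0.925
endloop
endfacet
facet normal -0.432 -0.785 0.444
outer loop
vertex 2.455 2.643 -0.032
vertex 2.505 2.111 -0.925
vertex 3.292 2.062 -0.245
endloop
endfacet
facet normal -0.050 -0.406 0.912
outer loop
vertex 2.455 2.643 -0.032
vertex 3.292 2.062 -0.245
vertex 3.408 3.005 0.181
endloop
endfacet
facet normal 0.213 0.695 0.686
outer loop
vertex 2.692 3.636 -0.236
vertex 3.408 3.005 0.181
vertex 3.675 3.669 -0.575
endloop
endfacet
facet normal -0.659 0.749 -0.067
outer loop
vertex 2.134 3.084 -0.919
vertex 2.692 3.636 -0.236
vertex 2.888 3.718 -1.255
endloop
endfacet
facet normal -0.788 -0.297 -0.539
outer loop
vertex 2.505 2.111 -0.925
vertex 2.134 3.084 -0.919
vertex 2.772 2.775 -1.681
endloop
endfacet
facet normal 0.006 -0.997 -0.079
outer loop
vertex 3.292 2.062 -0.245
vertex 2.505 2.111 -0.925
vertex 3.488 2.144 -1.264
endloop
endfacet
facet normal 0.625 -0.384 0.679
outer loop
vertex 3.408 3.005 0.181
vertex 3.292 2.062 -0.245
vertex 4.046 2.696 -0.581
endloop
endfacet

endsolid


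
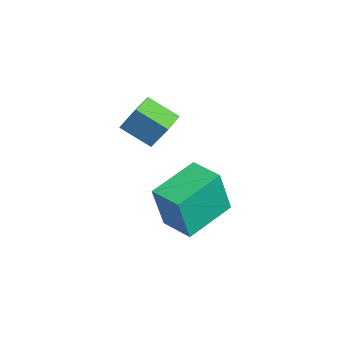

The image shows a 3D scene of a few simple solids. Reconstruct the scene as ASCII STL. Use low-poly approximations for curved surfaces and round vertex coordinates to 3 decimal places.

solid 
facet normal -0.756 -0.654 -0.020
outer loop
vertex 1.926 1.907 -3.172
vertex 0.788 3.209 -2.711
vertex 1.655 2.273 -4.873
endloop
endfacet
facet normal 0.636 -0.727 -0.258
outer loop
vertex 2.532 3.031 -4.849
vertex 1.926 1.907 -3.172
vertex 1.655 2.273 -4.873
endloop
endfacet
facet normal -0.756 -0.654 -0.020
outer loop
vertex 1.655 2.273 -4.873
vertex 0.788 3.209 -2.711
vertex 0.517 3.575 -4.411
endloop
endfacet
facet normal -0.154 0.208 -0.966
outer loop
vertex 0.517 3.575 -4.411
vertex 2.532 3.031 -4.849
vertex 1.655 2.273 -4.873
endloop
endfacet
facet normal 0.153 -0.208 0.966
outer loop
vertex 1.926 1.907 -3.172
vertex 1.665 3.967 -2.687
vertex 0.788 3.209 -2.711
endloop
endfacet
facet normal 0.636 -0.728 -0.258
outer loop
vertex 2.803 2.665 -3.149
vertex 1.926 1.907 -3.172
vertex 2.532 3.031 -4.849
endloop
endfacet
facet normal 0.154 -0.208 0.966
outer loop
vertex 2.803 2.665 -3.149
vertex 1.665 3.967 -2.687
vertex 1.926 1.907 -3.172
endloop
endfacet
facet normal -0.636 0.727 0.258
outer loop
vertex 0.788 3.209 -2.711
vertex 1.665 3.967 -2.687
vertex 0.517 3.575 -4.411
endloop
endfacet
facet normal -0.154 0.207 -0.966
outer loop
vertex 1.394 4.333 -4.388
vertex 2.532 3.031 -4.849
vertex 0.517 3.575 -4.411
endloop
endfacet
facet normal -0.636 0.728 0.258
outer loop
vertex 0.517 3.575 -4.411
vertex 1.665 3.967 -2.687
vertex 1.394 4.333 -4.388
endloop
endfacet
facet normal 0.756 0.654 0.020
outer loop
vertex 1.394 4.333 -4.388
vertex 2.803 2.665 -3.149
vertex 2.532 3.031 -4.849
endloop
endfacet
facet normal 0.756 0.654 0.020
outer loop
vertex 1.665 3.967 -2.687
vertex 2.803 2.665 -3.149
vertex 1.394 4.333 -4.388
endloop
endfacet
facet normal -0.900 0.430 0.070
outer loop
vertex 0.296 1.324 -0.821
vertex 0.616 1.833 0.171
vertex 0.697 2.263 -1.433
endloop
endfacet
facet normal -0.276 -0.439 -0.855
outer loop
vertex 1.444 1.907 -1.491
vertex 0.296 1.324 -0.821
vertex 0.697 2.263 -1.433
endloop
endfacet
facet normal -0.901 0.429 0.070
outer loop
vertex 0.697 2.263 -1.433
vertex 0.616 1.833 0.171
vertex 1.016 2.772 -0.441
endloop
endfacet
facet normal 0.336 0.790 -0.513
outer loop
vertex 1.016 2.772 -0.441
vertex 1.444 1.907 -1.491
vertex 0.697 2.263 -1.433
endloop
endfacet
facet normal -0.336 -0.789 0.514
outer loop
vertex 0.296 1.324 -0.821
vertex 1.363 1.477 0.113
vertex 0.616 1.833 0.171
endloop
endfacet
facet normal -0.276 -0.440 -0.855
outer loop
vertex 1.044 0.968 -0.879
vertex 0.296 1.324 -0.821
vertex 1.444 1.907 -1.491
endloop
endfacet
facet normal -0.336 -0.790 0.513
outer loop
vertex 1.044 0.968 -0.879
vertex 1.363 1.477 0.113
vertex 0.296 1.324 -0.821
endloop
endfacet
facet normal 0.276 0.440 0.855
outer loop
vertex 0.616 1.833 0.171
vertex 1.363 1.477 0.113
vertex 1.016 2.772 -0.441
endloop
endfacet
facet normal 0.336 0.790 -0.514
outer loop
vertex 1.764 2.416 -0.499
vertex 1.444 1.907 -1.491
vertex 1.016 2.772 -0.441
endloop
endfacet
facet normal 0.275 0.440 0.855
outer loop
vertex 1.016 2.772 -0.441
vertex 1.363 1.477 0.113
vertex 1.764 2.416 -0.499
endloop
endfacet
facet normal 0.900 -0.429 -0.070
outer loop
vertex 1.764 2.416 -0.499
vertex 1.044 0.968 -0.879
vertex 1.444 1.907 -1.491
endloop
endfacet
facet normal 0.900 -0.430 -0.069
outer loop
vertex 1.363 1.477 0.113
vertex 1.044 0.968 -0.879
vertex 1.764 2.416 -0.499
endloop
endfacet

endsolid


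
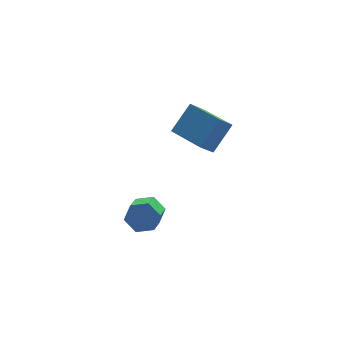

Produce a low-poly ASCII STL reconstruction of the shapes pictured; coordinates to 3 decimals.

solid 
facet normal 0.410 0.766 -0.495
outer loop
vertex -3.366 -2.302 -4.675
vertex -3.692 -1.846 -4.239
vertex -3.044 -2.089 -4.079
endloop
endfacet
facet normal 0.792 -0.568 -0.225
outer loop
vertex -3.366 -2.302 -4.675
vertex -3.044 -2.089 -4.079
vertex -3.861 -3.229 -4.077
endloop
endfacet
facet normal 0.792 -0.568 -0.223
outer loop
vertex -3.861 -3.229 -4.077
vertex -3.044 -2.089 -4.079
vertex -3.54 -3.016 -3.48
endloop
endfacet
facet normal -0.409 -0.767 0.494
outer loop
vertex -3.861 -3.229 -4.077
vertex -3.54 -3.016 -3.48
vertex -4.188 -2.774 -3.641
endloop
endfacet
facet normal 0.410 0.767 -0.495
outer loop
vertex -3.044 -2.089 -4.079
vertex -3.692 -1.846 -4.239
vertex -3.371 -1.633 -3.643
endloop
endfacet
facet normal 0.788 -0.024 0.616
outer loop
vertex -3.044 -2.089 -4.079
vertex -3.371 -1.633 -3.643
vertex -3.54 -3.016 -3.48
endloop
endfacet
facet normal 0.787 -0.024 0.616
outer loop
vertex -3.54 -3.016 -3.48
vertex -3.371 -1.633 -3.643
vertex -3.867 -2.561 -3.045
endloop
endfacet
facet normal -0.409 -0.767 0.494
outer loop
vertex -3.54 -3.016 -3.48
vertex -3.867 -2.561 -3.045
vertex -4.188 -2.774 -3.641
endloop
endfacet
facet normal 0.409 0.767 -0.494
outer loop
vertex -3.371 -1.633 -3.643
vertex -3.692 -1.846 -4.239
vertex -4.019 -1.391 -3.803
endloop
endfacet
facet normal -0.004 0.543 0.840
outer loop
vertex -3.371 -1.633 -3.643
vertex -4.019 -1.391 -3.803
vertex -3.867 -2.561 -3.045
endloop
endfacet
facet normal -0.004 0.543 0.839
outer loop
vertex -3.867 -2.561 -3.045
vertex -4.019 -1.391 -3.803
vertex -4.514 -2.318 -3.205
endloop
endfacet
facet normal -0.410 -0.766 0.495
outer loop
vertex -3.867 -2.561 -3.045
vertex -4.514 -2.318 -3.205
vertex -4.188 -2.774 -3.641
endloop
endfacet
facet normal 0.409 0.767 -0.494
outer loop
vertex -4.019 -1.391 -3.803
vertex -3.692 -1.846 -4.239
vertex -4.34 -1.604 -4.4
endloop
endfacet
facet normal -0.792 0.567 0.224
outer loop
vertex -4.019 -1.391 -3.803
vertex -4.34 -1.604 -4.4
vertex -4.514 -2.318 -3.205
endloop
endfacet
facet normal -0.791 0.569 0.224
outer loop
vertex -4.514 -2.318 -3.205
vertex -4.34 -1.604 -4.4
vertex -4.836 -2.531 -3.801
endloop
endfacet
facet normal -0.410 -0.766 0.495
outer loop
vertex -4.514 -2.318 -3.205
vertex -4.836 -2.531 -3.801
vertex -4.188 -2.774 -3.641
endloop
endfacet
facet normal 0.409 0.767 -0.494
outer loop
vertex -4.34 -1.604 -4.4
vertex -3.692 -1.846 -4.239
vertex -4.013 -2.059 -4.835
endloop
endfacet
facet normal -0.787 0.023 -0.616
outer loop
vertex -4.34 -1.604 -4.4
vertex -4.013 -2.059 -4.835
vertex -4.836 -2.531 -3.801
endloop
endfacet
facet normal -0.788 0.024 -0.616
outer loop
vertex -4.836 -2.531 -3.801
vertex -4.013 -2.059 -4.835
vertex -4.509 -2.987 -4.237
endloop
endfacet
facet normal -0.410 -0.767 0.495
outer loop
vertex -4.836 -2.531 -3.801
vertex -4.509 -2.987 -4.237
vertex -4.188 -2.774 -3.641
endloop
endfacet
facet normal 0.410 0.766 -0.495
outer loop
vertex -4.013 -2.059 -4.835
vertex -3.692 -1.846 -4.239
vertex -3.366 -2.302 -4.675
endloop
endfacet
facet normal 0.004 -0.543 -0.840
outer loop
vertex -4.013 -2.059 -4.835
vertex -3.366 -2.302 -4.675
vertex -4.509 -2.987 -4.237
endloop
endfacet
facet normal 0.004 -0.544 -0.839
outer loop
vertex -4.509 -2.987 -4.237
vertex -3.366 -2.302 -4.675
vertex -3.861 -3.229 -4.077
endloop
endfacet
facet normal -0.409 -0.767 0.494
outer loop
vertex -4.509 -2.987 -4.237
vertex -3.861 -3.229 -4.077
vertex -4.188 -2.774 -3.641
endloop
endfacet
facet normal -0.671 -0.194 0.716
outer loop
vertex 0.396 1.535 -2.574
vertex -0.29 3.21 -2.764
vertex -0.587 1.012 -3.637
endloop
endfacet
facet normal 0.377 -0.920 0.104
outer loop
vertex 0.03 1.19 -4.296
vertex 0.396 1.535 -2.574
vertex -0.587 1.012 -3.637
endloop
endfacet
facet normal -0.671 -0.194 0.716
outer loop
vertex -0.587 1.012 -3.637
vertex -0.29 3.21 -2.764
vertex -1.273 2.687 -3.827
endloop
endfacet
facet normal -0.639 -0.340 -0.690
outer loop
vertex -1.273 2.687 -3.827
vertex 0.03 1.19 -4.296
vertex -0.587 1.012 -3.637
endloop
endfacet
facet normal 0.639 0.340 0.690
outer loop
vertex 0.396 1.535 -2.574
vertex 0.327 3.388 -3.423
vertex -0.29 3.21 -2.764
endloop
endfacet
facet normal 0.377 -0.920 0.104
outer loop
vertex 1.013 1.713 -3.233
vertex 0.396 1.535 -2.574
vertex 0.03 1.19 -4.296
endloop
endfacet
facet normal 0.639 0.340 0.690
outer loop
vertex 1.013 1.713 -3.233
vertex 0.327 3.388 -3.423
vertex 0.396 1.535 -2.574
endloop
endfacet
facet normal -0.377 0.920 -0.104
outer loop
vertex -0.29 3.21 -2.764
vertex 0.327 3.388 -3.423
vertex -1.273 2.687 -3.827
endloop
endfacet
facet normal -0.639 -0.340 -0.690
outer loop
vertex -0.656 2.865 -4.486
vertex 0.03 1.19 -4.296
vertex -1.273 2.687 -3.827
endloop
endfacet
facet normal -0.377 0.920 -0.104
outer loop
vertex -1.273 2.687 -3.827
vertex 0.327 3.388 -3.423
vertex -0.656 2.865 -4.486
endloop
endfacet
facet normal 0.671 0.194 -0.716
outer loop
vertex -0.656 2.865 -4.486
vertex 1.013 1.713 -3.233
vertex 0.03 1.19 -4.296
endloop
endfacet
facet normal 0.671 0.194 -0.716
outer loop
vertex 0.327 3.388 -3.423
vertex 1.013 1.713 -3.233
vertex -0.656 2.865 -4.486
endloop
endfacet

endsolid


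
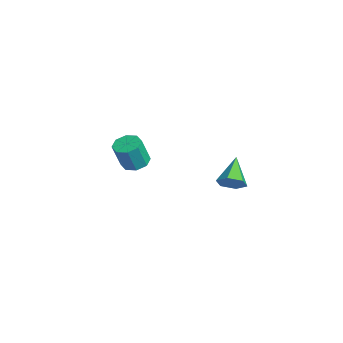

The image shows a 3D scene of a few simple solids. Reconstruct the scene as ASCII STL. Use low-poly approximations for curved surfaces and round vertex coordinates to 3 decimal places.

solid 
facet normal -0.148 0.315 -0.937
outer loop
vertex -2.958 -1.032 -3.069
vertex -3.654 -1.446 -3.098
vertex -3.442 -0.695 -2.879
endloop
endfacet
facet normal 0.606 0.778 0.166
outer loop
vertex -2.958 -1.032 -3.069
vertex -3.442 -0.695 -2.879
vertex -2.71 -1.561 -1.493
endloop
endfacet
facet normal 0.606 0.778 0.166
outer loop
vertex -2.71 -1.561 -1.493
vertex -3.442 -0.695 -2.879
vertex -3.195 -1.223 -1.304
endloop
endfacet
facet normal 0.147 -0.314 0.938
outer loop
vertex -2.71 -1.561 -1.493
vertex -3.195 -1.223 -1.304
vertex -3.406 -1.974 -1.522
endloop
endfacet
facet normal -0.147 0.315 -0.938
outer loop
vertex -3.442 -0.695 -2.879
vertex -3.654 -1.446 -3.098
vertex -4.051 -0.798 -2.818
endloop
endfacet
facet normal -0.125 0.935 0.333
outer loop
vertex -3.442 -0.695 -2.879
vertex -4.051 -0.798 -2.818
vertex -3.195 -1.223 -1.304
endloop
endfacet
facet normal -0.124 0.935 0.333
outer loop
vertex -3.195 -1.223 -1.304
vertex -4.051 -0.798 -2.818
vertex -3.803 -1.326 -1.242
endloop
endfacet
facet normal 0.149 -0.314 0.938
outer loop
vertex -3.195 -1.223 -1.304
vertex -3.803 -1.326 -1.242
vertex -3.406 -1.974 -1.522
endloop
endfacet
facet normal -0.148 0.314 -0.938
outer loop
vertex -4.051 -0.798 -2.818
vertex -3.654 -1.446 -3.098
vertex -4.427 -1.28 -2.92
endloop
endfacet
facet normal -0.781 0.545 0.305
outer loop
vertex -4.051 -0.798 -2.818
vertex -4.427 -1.28 -2.92
vertex -3.803 -1.326 -1.242
endloop
endfacet
facet normal -0.781 0.544 0.305
outer loop
vertex -3.803 -1.326 -1.242
vertex -4.427 -1.28 -2.92
vertex -4.179 -1.808 -1.345
endloop
endfacet
facet normal 0.147 -0.315 0.938
outer loop
vertex -3.803 -1.326 -1.242
vertex -4.179 -1.808 -1.345
vertex -3.406 -1.974 -1.522
endloop
endfacet
facet normal -0.148 0.315 -0.937
outer loop
vertex -4.427 -1.28 -2.92
vertex -3.654 -1.446 -3.098
vertex -4.35 -1.859 -3.127
endloop
endfacet
facet normal -0.981 -0.166 0.099
outer loop
vertex -4.427 -1.28 -2.92
vertex -4.35 -1.859 -3.127
vertex -4.179 -1.808 -1.345
endloop
endfacet
facet normal -0.981 -0.165 0.099
outer loop
vertex -4.179 -1.808 -1.345
vertex -4.35 -1.859 -3.127
vertex -4.102 -2.388 -1.551
endloop
endfacet
facet normal 0.147 -0.314 0.938
outer loop
vertex -4.179 -1.808 -1.345
vertex -4.102 -2.388 -1.551
vertex -3.406 -1.974 -1.522
endloop
endfacet
facet normal -0.147 0.314 -0.938
outer loop
vertex -4.35 -1.859 -3.127
vertex -3.654 -1.446 -3.098
vertex -3.865 -2.197 -3.316
endloop
endfacet
facet normal -0.606 -0.778 -0.166
outer loop
vertex -4.35 -1.859 -3.127
vertex -3.865 -2.197 -3.316
vertex -4.102 -2.388 -1.551
endloop
endfacet
facet normal -0.606 -0.778 -0.166
outer loop
vertex -4.102 -2.388 -1.551
vertex -3.865 -2.197 -3.316
vertex -3.618 -2.725 -1.741
endloop
endfacet
facet normal 0.148 -0.315 0.937
outer loop
vertex -4.102 -2.388 -1.551
vertex -3.618 -2.725 -1.741
vertex -3.406 -1.974 -1.522
endloop
endfacet
facet normal -0.149 0.314 -0.938
outer loop
vertex -3.865 -2.197 -3.316
vertex -3.654 -1.446 -3.098
vertex -3.257 -2.094 -3.378
endloop
endfacet
facet normal 0.124 -0.935 -0.333
outer loop
vertex -3.865 -2.197 -3.316
vertex -3.257 -2.094 -3.378
vertex -3.618 -2.725 -1.741
endloop
endfacet
facet normal 0.125 -0.935 -0.333
outer loop
vertex -3.618 -2.725 -1.741
vertex -3.257 -2.094 -3.378
vertex -3.009 -2.622 -1.802
endloop
endfacet
facet normal 0.147 -0.315 0.938
outer loop
vertex -3.618 -2.725 -1.741
vertex -3.009 -2.622 -1.802
vertex -3.406 -1.974 -1.522
endloop
endfacet
facet normal -0.147 0.315 -0.938
outer loop
vertex -3.257 -2.094 -3.378
vertex -3.654 -1.446 -3.098
vertex -2.881 -1.612 -3.275
endloop
endfacet
facet normal 0.781 -0.544 -0.305
outer loop
vertex -3.257 -2.094 -3.378
vertex -2.881 -1.612 -3.275
vertex -3.009 -2.622 -1.802
endloop
endfacet
facet normal 0.781 -0.545 -0.306
outer loop
vertex -3.009 -2.622 -1.802
vertex -2.881 -1.612 -3.275
vertex -2.633 -2.14 -1.7
endloop
endfacet
facet normal 0.148 -0.314 0.938
outer loop
vertex -3.009 -2.622 -1.802
vertex -2.633 -2.14 -1.7
vertex -3.406 -1.974 -1.522
endloop
endfacet
facet normal -0.147 0.314 -0.938
outer loop
vertex -2.881 -1.612 -3.275
vertex -3.654 -1.446 -3.098
vertex -2.958 -1.032 -3.069
endloop
endfacet
facet normal 0.981 0.165 -0.099
outer loop
vertex -2.881 -1.612 -3.275
vertex -2.958 -1.032 -3.069
vertex -2.633 -2.14 -1.7
endloop
endfacet
facet normal 0.981 0.166 -0.099
outer loop
vertex -2.633 -2.14 -1.7
vertex -2.958 -1.032 -3.069
vertex -2.71 -1.561 -1.493
endloop
endfacet
facet normal 0.148 -0.315 0.937
outer loop
vertex -2.633 -2.14 -1.7
vertex -2.71 -1.561 -1.493
vertex -3.406 -1.974 -1.522
endloop
endfacet
facet normal 0.739 -0.367 -0.565
outer loop
vertex 4.012 1.907 -0.5
vertex 3.484 1.506 -0.93
vertex 3.689 2.24 -1.139
endloop
endfacet
facet normal 0.232 0.906 0.355
outer loop
vertex 4.012 1.907 -0.5
vertex 3.689 2.24 -1.139
vertex 2.176 2.154 0.07
endloop
endfacet
facet normal 0.739 -0.367 -0.565
outer loop
vertex 3.689 2.24 -1.139
vertex 3.484 1.506 -0.93
vertex 3.161 1.839 -1.569
endloop
endfacet
facet normal -0.348 0.860 -0.374
outer loop
vertex 3.689 2.24 -1.139
vertex 3.161 1.839 -1.569
vertex 2.176 2.154 0.07
endloop
endfacet
facet normal 0.740 -0.366 -0.565
outer loop
vertex 3.161 1.839 -1.569
vertex 3.484 1.506 -0.93
vertex 2.957 1.105 -1.36
endloop
endfacet
facet normal -0.847 0.086 -0.525
outer loop
vertex 3.161 1.839 -1.569
vertex 2.957 1.105 -1.36
vertex 2.176 2.154 0.07
endloop
endfacet
facet normal 0.740 -0.366 -0.565
outer loop
vertex 2.957 1.105 -1.36
vertex 3.484 1.506 -0.93
vertex 3.28 0.772 -0.721
endloop
endfacet
facet normal -0.765 -0.641 0.053
outer loop
vertex 2.957 1.105 -1.36
vertex 3.28 0.772 -0.721
vertex 2.176 2.154 0.07
endloop
endfacet
facet normal 0.739 -0.366 -0.565
outer loop
vertex 3.28 0.772 -0.721
vertex 3.484 1.506 -0.93
vertex 3.808 1.173 -0.29
endloop
endfacet
facet normal -0.186 -0.596 0.782
outer loop
vertex 3.28 0.772 -0.721
vertex 3.808 1.173 -0.29
vertex 2.176 2.154 0.07
endloop
endfacet
facet normal 0.739 -0.367 -0.565
outer loop
vertex 3.808 1.173 -0.29
vertex 3.484 1.506 -0.93
vertex 4.012 1.907 -0.5
endloop
endfacet
facet normal 0.314 0.180 0.932
outer loop
vertex 3.808 1.173 -0.29
vertex 4.012 1.907 -0.5
vertex 2.176 2.154 0.07
endloop
endfacet

endsolid


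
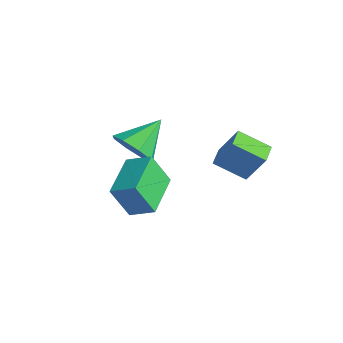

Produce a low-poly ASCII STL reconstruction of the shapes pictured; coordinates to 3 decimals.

solid 
facet normal -0.529 0.834 0.154
outer loop
vertex -2.257 -2.958 -2.541
vertex -1.31 -2.452 -2.028
vertex -1.777 -2.385 -3.99
endloop
endfacet
facet normal -0.795 -0.425 -0.432
outer loop
vertex -0.67 -4.128 -4.312
vertex -2.257 -2.958 -2.541
vertex -1.777 -2.385 -3.99
endloop
endfacet
facet normal -0.530 0.834 0.155
outer loop
vertex -1.777 -2.385 -3.99
vertex -1.31 -2.452 -2.028
vertex -0.83 -1.879 -3.476
endloop
endfacet
facet normal 0.295 0.351 -0.889
outer loop
vertex -0.83 -1.879 -3.476
vertex -0.67 -4.128 -4.312
vertex -1.777 -2.385 -3.99
endloop
endfacet
facet normal -0.294 -0.351 0.889
outer loop
vertex -2.257 -2.958 -2.541
vertex -0.203 -4.195 -2.35
vertex -1.31 -2.452 -2.028
endloop
endfacet
facet normal -0.795 -0.425 -0.432
outer loop
vertex -1.15 -4.701 -2.864
vertex -2.257 -2.958 -2.541
vertex -0.67 -4.128 -4.312
endloop
endfacet
facet normal -0.294 -0.352 0.889
outer loop
vertex -1.15 -4.701 -2.864
vertex -0.203 -4.195 -2.35
vertex -2.257 -2.958 -2.541
endloop
endfacet
facet normal 0.795 0.425 0.432
outer loop
vertex -1.31 -2.452 -2.028
vertex -0.203 -4.195 -2.35
vertex -0.83 -1.879 -3.476
endloop
endfacet
facet normal 0.294 0.351 -0.889
outer loop
vertex 0.277 -3.622 -3.799
vertex -0.67 -4.128 -4.312
vertex -0.83 -1.879 -3.476
endloop
endfacet
facet normal 0.796 0.425 0.432
outer loop
vertex -0.83 -1.879 -3.476
vertex -0.203 -4.195 -2.35
vertex 0.277 -3.622 -3.799
endloop
endfacet
facet normal 0.529 -0.834 -0.155
outer loop
vertex 0.277 -3.622 -3.799
vertex -1.15 -4.701 -2.864
vertex -0.67 -4.128 -4.312
endloop
endfacet
facet normal 0.530 -0.834 -0.154
outer loop
vertex -0.203 -4.195 -2.35
vertex -1.15 -4.701 -2.864
vertex 0.277 -3.622 -3.799
endloop
endfacet
facet normal 0.030 -0.839 -0.544
outer loop
vertex -1.237 -2.521 -2.166
vertex -2.282 -2.601 -2.101
vertex -1.612 -2.144 -2.768
endloop
endfacet
facet normal 0.767 0.636 -0.080
outer loop
vertex -1.237 -2.521 -2.166
vertex -1.612 -2.144 -2.768
vertex -2.338 -1.059 -1.099
endloop
endfacet
facet normal 0.030 -0.839 -0.544
outer loop
vertex -1.612 -2.144 -2.768
vertex -2.282 -2.601 -2.101
vertex -2.38 -2.035 -2.979
endloop
endfacet
facet normal 0.246 0.858 -0.451
outer loop
vertex -1.612 -2.144 -2.768
vertex -2.38 -2.035 -2.979
vertex -2.338 -1.059 -1.099
endloop
endfacet
facet normal 0.031 -0.838 -0.544
outer loop
vertex -2.38 -2.035 -2.979
vertex -2.282 -2.601 -2.101
vertex -3.09 -2.258 -2.676
endloop
endfacet
facet normal -0.428 0.806 -0.409
outer loop
vertex -2.38 -2.035 -2.979
vertex -3.09 -2.258 -2.676
vertex -2.338 -1.059 -1.099
endloop
endfacet
facet normal 0.031 -0.839 -0.544
outer loop
vertex -3.09 -2.258 -2.676
vertex -2.282 -2.601 -2.101
vertex -3.327 -2.682 -2.036
endloop
endfacet
facet normal -0.859 0.511 0.021
outer loop
vertex -3.09 -2.258 -2.676
vertex -3.327 -2.682 -2.036
vertex -2.338 -1.059 -1.099
endloop
endfacet
facet normal 0.031 -0.838 -0.544
outer loop
vertex -3.327 -2.682 -2.036
vertex -2.282 -2.601 -2.101
vertex -2.951 -3.059 -1.434
endloop
endfacet
facet normal -0.796 0.145 0.588
outer loop
vertex -3.327 -2.682 -2.036
vertex -2.951 -3.059 -1.434
vertex -2.338 -1.059 -1.099
endloop
endfacet
facet normal 0.031 -0.838 -0.544
outer loop
vertex -2.951 -3.059 -1.434
vertex -2.282 -2.601 -2.101
vertex -2.183 -3.168 -1.222
endloop
endfacet
facet normal -0.275 -0.076 0.958
outer loop
vertex -2.951 -3.059 -1.434
vertex -2.183 -3.168 -1.222
vertex -2.338 -1.059 -1.099
endloop
endfacet
facet normal 0.030 -0.838 -0.544
outer loop
vertex -2.183 -3.168 -1.222
vertex -2.282 -2.601 -2.101
vertex -1.473 -2.945 -1.526
endloop
endfacet
facet normal 0.400 -0.024 0.916
outer loop
vertex -2.183 -3.168 -1.222
vertex -1.473 -2.945 -1.526
vertex -2.338 -1.059 -1.099
endloop
endfacet
facet normal 0.030 -0.838 -0.544
outer loop
vertex -1.473 -2.945 -1.526
vertex -2.282 -2.601 -2.101
vertex -1.237 -2.521 -2.166
endloop
endfacet
facet normal 0.831 0.271 0.486
outer loop
vertex -1.473 -2.945 -1.526
vertex -1.237 -2.521 -2.166
vertex -2.338 -1.059 -1.099
endloop
endfacet
facet normal -0.699 -0.521 0.490
outer loop
vertex 2.125 -1.338 0.16
vertex 1.609 -0.568 0.243
vertex 1.402 -1.673 -1.228
endloop
endfacet
facet normal 0.554 -0.828 -0.089
outer loop
vertex 2.451 -0.892 -1.963
vertex 2.125 -1.338 0.16
vertex 1.402 -1.673 -1.228
endloop
endfacet
facet normal -0.700 -0.521 0.490
outer loop
vertex 1.402 -1.673 -1.228
vertex 1.609 -0.568 0.243
vertex 0.887 -0.903 -1.145
endloop
endfacet
facet normal -0.452 -0.209 -0.867
outer loop
vertex 0.887 -0.903 -1.145
vertex 2.451 -0.892 -1.963
vertex 1.402 -1.673 -1.228
endloop
endfacet
facet normal 0.452 0.209 0.867
outer loop
vertex 2.125 -1.338 0.16
vertex 2.658 0.213 -0.492
vertex 1.609 -0.568 0.243
endloop
endfacet
facet normal 0.554 -0.827 -0.089
outer loop
vertex 3.173 -0.557 -0.575
vertex 2.125 -1.338 0.16
vertex 2.451 -0.892 -1.963
endloop
endfacet
facet normal 0.452 0.209 0.867
outer loop
vertex 3.173 -0.557 -0.575
vertex 2.658 0.213 -0.492
vertex 2.125 -1.338 0.16
endloop
endfacet
facet normal -0.554 0.828 0.089
outer loop
vertex 1.609 -0.568 0.243
vertex 2.658 0.213 -0.492
vertex 0.887 -0.903 -1.145
endloop
endfacet
facet normal -0.452 -0.209 -0.867
outer loop
vertex 1.935 -0.122 -1.88
vertex 2.451 -0.892 -1.963
vertex 0.887 -0.903 -1.145
endloop
endfacet
facet normal -0.554 0.828 0.089
outer loop
vertex 0.887 -0.903 -1.145
vertex 2.658 0.213 -0.492
vertex 1.935 -0.122 -1.88
endloop
endfacet
facet normal 0.699 0.521 -0.489
outer loop
vertex 1.935 -0.122 -1.88
vertex 3.173 -0.557 -0.575
vertex 2.451 -0.892 -1.963
endloop
endfacet
facet normal 0.699 0.521 -0.490
outer loop
vertex 2.658 0.213 -0.492
vertex 3.173 -0.557 -0.575
vertex 1.935 -0.122 -1.88
endloop
endfacet

endsolid


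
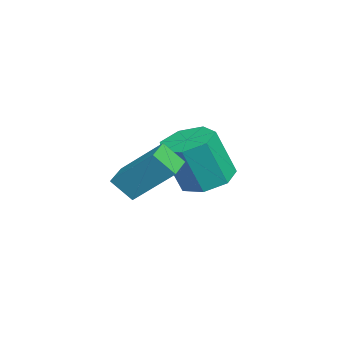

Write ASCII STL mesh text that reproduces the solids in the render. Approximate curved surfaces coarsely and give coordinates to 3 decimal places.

solid 
facet normal -0.186 0.332 -0.925
outer loop
vertex -1.034 0.343 1.17
vertex -1.77 -0.342 1.072
vertex -1.832 0.602 1.424
endloop
endfacet
facet normal 0.370 0.896 0.248
outer loop
vertex -1.034 0.343 1.17
vertex -1.832 0.602 1.424
vertex -0.655 -0.332 3.046
endloop
endfacet
facet normal 0.370 0.896 0.247
outer loop
vertex -0.655 -0.332 3.046
vertex -1.832 0.602 1.424
vertex -1.452 -0.073 3.301
endloop
endfacet
facet normal 0.187 -0.333 0.924
outer loop
vertex -0.655 -0.332 3.046
vertex -1.452 -0.073 3.301
vertex -1.39 -1.018 2.948
endloop
endfacet
facet normal -0.188 0.332 -0.924
outer loop
vertex -1.832 0.602 1.424
vertex -1.77 -0.342 1.072
vertex -2.583 0.15 1.414
endloop
endfacet
facet normal -0.480 0.790 0.381
outer loop
vertex -1.832 0.602 1.424
vertex -2.583 0.15 1.414
vertex -1.452 -0.073 3.301
endloop
endfacet
facet normal -0.481 0.790 0.381
outer loop
vertex -1.452 -0.073 3.301
vertex -2.583 0.15 1.414
vertex -2.203 -0.525 3.29
endloop
endfacet
facet normal 0.187 -0.333 0.924
outer loop
vertex -1.452 -0.073 3.301
vertex -2.203 -0.525 3.29
vertex -1.39 -1.018 2.948
endloop
endfacet
facet normal -0.187 0.333 -0.924
outer loop
vertex -2.583 0.15 1.414
vertex -1.77 -0.342 1.072
vertex -2.721 -0.673 1.145
endloop
endfacet
facet normal -0.970 0.088 0.228
outer loop
vertex -2.583 0.15 1.414
vertex -2.721 -0.673 1.145
vertex -2.203 -0.525 3.29
endloop
endfacet
facet normal -0.970 0.090 0.228
outer loop
vertex -2.203 -0.525 3.29
vertex -2.721 -0.673 1.145
vertex -2.342 -1.348 3.022
endloop
endfacet
facet normal 0.187 -0.333 0.924
outer loop
vertex -2.203 -0.525 3.29
vertex -2.342 -1.348 3.022
vertex -1.39 -1.018 2.948
endloop
endfacet
facet normal -0.187 0.333 -0.924
outer loop
vertex -2.721 -0.673 1.145
vertex -1.77 -0.342 1.072
vertex -2.144 -1.247 0.822
endloop
endfacet
facet normal -0.729 -0.678 -0.097
outer loop
vertex -2.721 -0.673 1.145
vertex -2.144 -1.247 0.822
vertex -2.342 -1.348 3.022
endloop
endfacet
facet normal -0.728 -0.679 -0.097
outer loop
vertex -2.342 -1.348 3.022
vertex -2.144 -1.247 0.822
vertex -1.764 -1.922 2.698
endloop
endfacet
facet normal 0.187 -0.333 0.924
outer loop
vertex -2.342 -1.348 3.022
vertex -1.764 -1.922 2.698
vertex -1.39 -1.018 2.948
endloop
endfacet
facet normal -0.186 0.332 -0.924
outer loop
vertex -2.144 -1.247 0.822
vertex -1.77 -0.342 1.072
vertex -1.284 -1.14 0.687
endloop
endfacet
facet normal 0.062 -0.935 -0.349
outer loop
vertex -2.144 -1.247 0.822
vertex -1.284 -1.14 0.687
vertex -1.764 -1.922 2.698
endloop
endfacet
facet normal 0.062 -0.935 -0.349
outer loop
vertex -1.764 -1.922 2.698
vertex -1.284 -1.14 0.687
vertex -0.905 -1.815 2.563
endloop
endfacet
facet normal 0.187 -0.333 0.924
outer loop
vertex -1.764 -1.922 2.698
vertex -0.905 -1.815 2.563
vertex -1.39 -1.018 2.948
endloop
endfacet
facet normal -0.188 0.332 -0.925
outer loop
vertex -1.284 -1.14 0.687
vertex -1.77 -0.342 1.072
vertex -0.791 -0.432 0.841
endloop
endfacet
facet normal 0.805 -0.487 -0.338
outer loop
vertex -1.284 -1.14 0.687
vertex -0.791 -0.432 0.841
vertex -0.905 -1.815 2.563
endloop
endfacet
facet normal 0.805 -0.488 -0.339
outer loop
vertex -0.905 -1.815 2.563
vertex -0.791 -0.432 0.841
vertex -0.411 -1.108 2.718
endloop
endfacet
facet normal 0.187 -0.333 0.924
outer loop
vertex -0.905 -1.815 2.563
vertex -0.411 -1.108 2.718
vertex -1.39 -1.018 2.948
endloop
endfacet
facet normal -0.187 0.333 -0.924
outer loop
vertex -0.791 -0.432 0.841
vertex -1.77 -0.342 1.072
vertex -1.034 0.343 1.17
endloop
endfacet
facet normal 0.942 0.327 -0.073
outer loop
vertex -0.791 -0.432 0.841
vertex -1.034 0.343 1.17
vertex -0.411 -1.108 2.718
endloop
endfacet
facet normal 0.942 0.327 -0.073
outer loop
vertex -0.411 -1.108 2.718
vertex -1.034 0.343 1.17
vertex -0.655 -0.332 3.046
endloop
endfacet
facet normal 0.187 -0.332 0.925
outer loop
vertex -0.411 -1.108 2.718
vertex -0.655 -0.332 3.046
vertex -1.39 -1.018 2.948
endloop
endfacet
facet normal -0.979 0.180 0.092
outer loop
vertex 1.383 -1.572 3.724
vertex 1.439 -0.88 2.964
vertex 1.016 -2.922 2.467
endloop
endfacet
facet normal -0.055 -0.672 0.738
outer loop
vertex 2.201 -3.14 2.356
vertex 1.383 -1.572 3.724
vertex 1.016 -2.922 2.467
endloop
endfacet
facet normal -0.979 0.180 0.092
outer loop
vertex 1.016 -2.922 2.467
vertex 1.439 -0.88 2.964
vertex 1.072 -2.229 1.707
endloop
endfacet
facet normal -0.195 -0.718 -0.669
outer loop
vertex 1.072 -2.229 1.707
vertex 2.201 -3.14 2.356
vertex 1.016 -2.922 2.467
endloop
endfacet
facet normal 0.195 0.718 0.668
outer loop
vertex 1.383 -1.572 3.724
vertex 2.624 -1.098 2.853
vertex 1.439 -0.88 2.964
endloop
endfacet
facet normal -0.055 -0.673 0.738
outer loop
vertex 2.568 -1.791 3.613
vertex 1.383 -1.572 3.724
vertex 2.201 -3.14 2.356
endloop
endfacet
facet normal 0.195 0.718 0.669
outer loop
vertex 2.568 -1.791 3.613
vertex 2.624 -1.098 2.853
vertex 1.383 -1.572 3.724
endloop
endfacet
facet normal 0.055 0.673 -0.738
outer loop
vertex 1.439 -0.88 2.964
vertex 2.624 -1.098 2.853
vertex 1.072 -2.229 1.707
endloop
endfacet
facet normal -0.195 -0.718 -0.668
outer loop
vertex 2.257 -2.448 1.596
vertex 2.201 -3.14 2.356
vertex 1.072 -2.229 1.707
endloop
endfacet
facet normal 0.055 0.672 -0.738
outer loop
vertex 1.072 -2.229 1.707
vertex 2.624 -1.098 2.853
vertex 2.257 -2.448 1.596
endloop
endfacet
facet normal 0.979 -0.180 -0.092
outer loop
vertex 2.257 -2.448 1.596
vertex 2.568 -1.791 3.613
vertex 2.201 -3.14 2.356
endloop
endfacet
facet normal 0.979 -0.180 -0.092
outer loop
vertex 2.624 -1.098 2.853
vertex 2.568 -1.791 3.613
vertex 2.257 -2.448 1.596
endloop
endfacet

endsolid
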